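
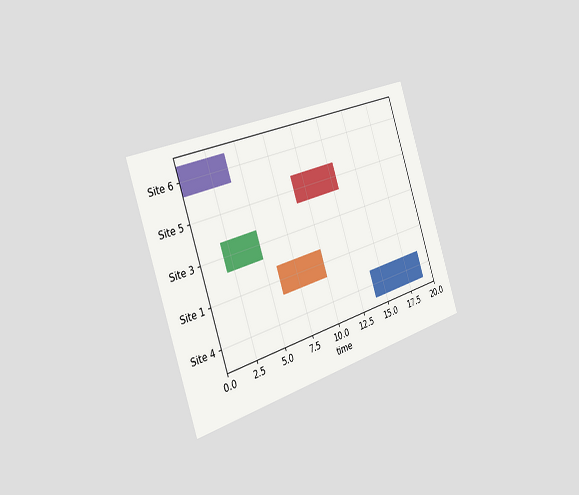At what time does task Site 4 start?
The chart is tilted about 18° counter-clockwise and viewed slightly from the left. The Site 4 bar begins at t=14.

14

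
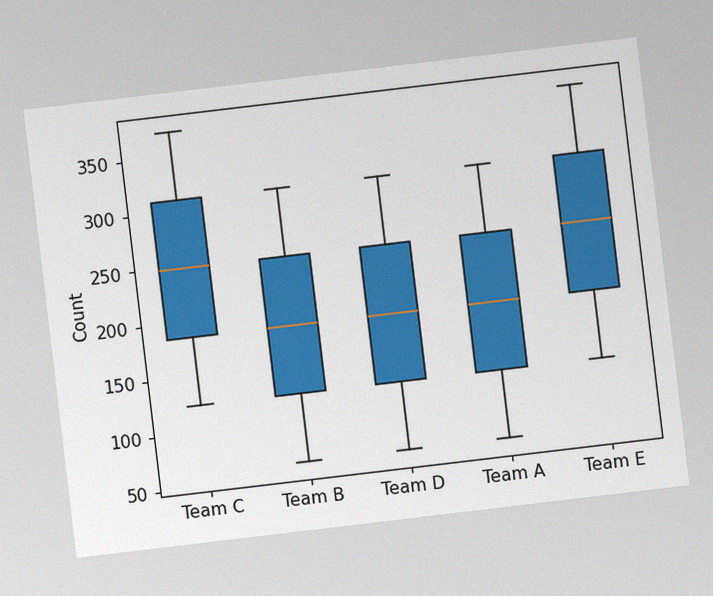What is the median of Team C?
248

The chart is tilted about 7° counter-clockwise, with some photo noise. The median line in the Team C box sits at 248.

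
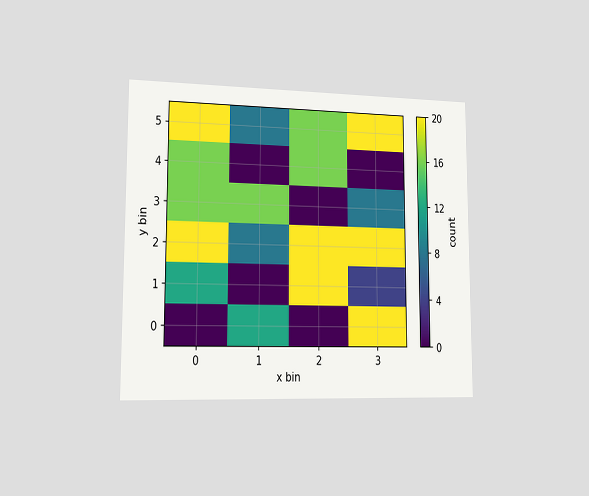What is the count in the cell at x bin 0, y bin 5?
20

The chart is viewed slightly from the left. Matching the cell (0, 5) against the colorbar gives 20.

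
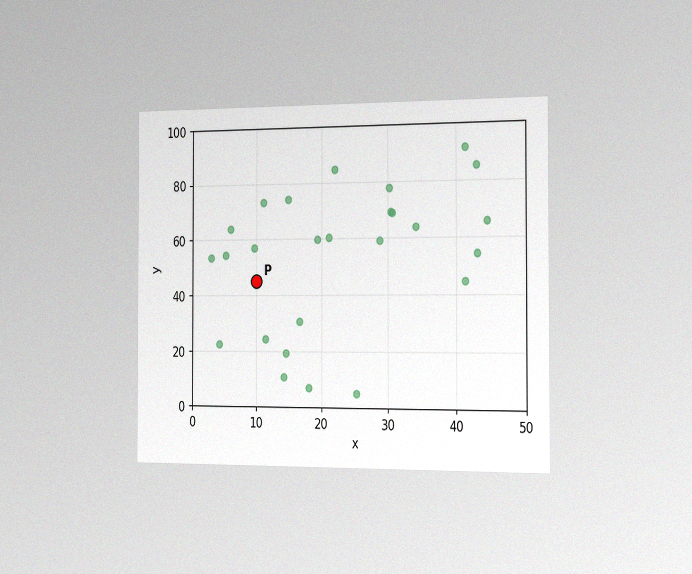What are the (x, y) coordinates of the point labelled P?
The chart is viewed slightly from the right, with some photo noise. Following the gridlines from P to each axis, P sits at (10, 45).

(10, 45)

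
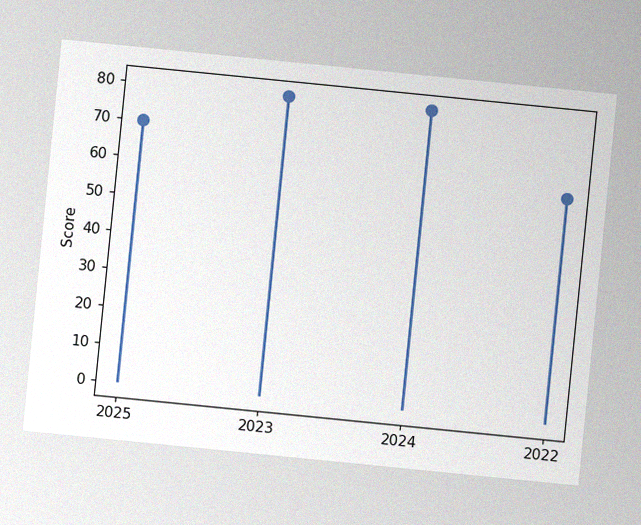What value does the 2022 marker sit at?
The chart is tilted about 6° clockwise, with some photo noise. The 2022 marker sits at 60.

60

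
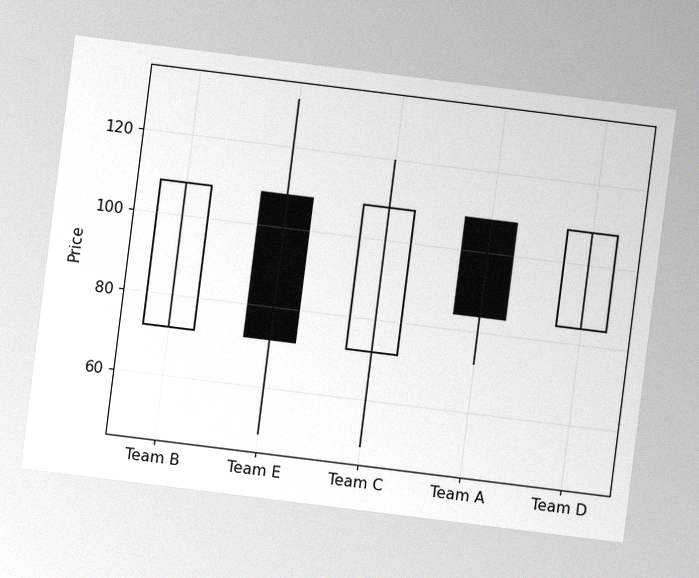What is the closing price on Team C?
The chart is tilted about 7° clockwise, with some photo noise. The Team C candle closes at 108.

108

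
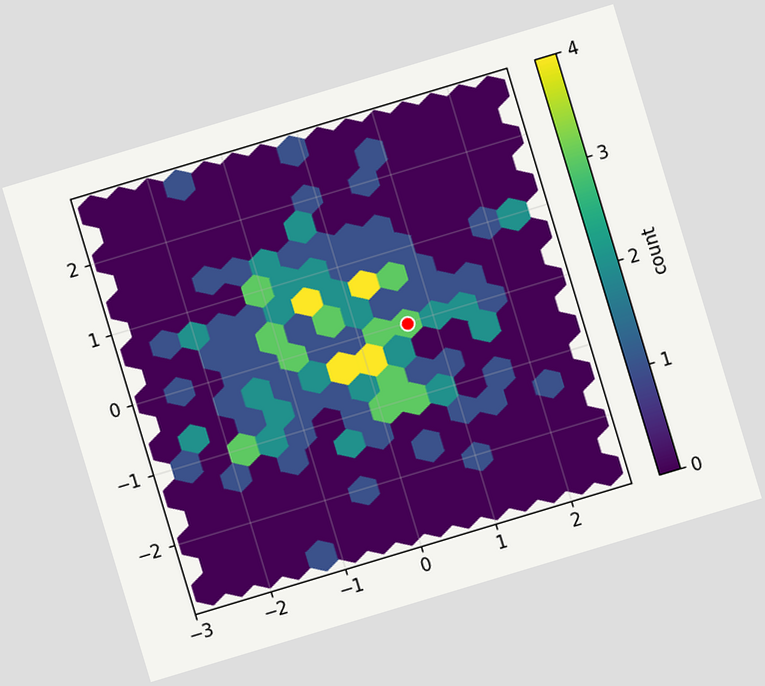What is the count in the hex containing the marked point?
3

The chart is tilted about 17° counter-clockwise. The marked hex reads 3 on the colorbar.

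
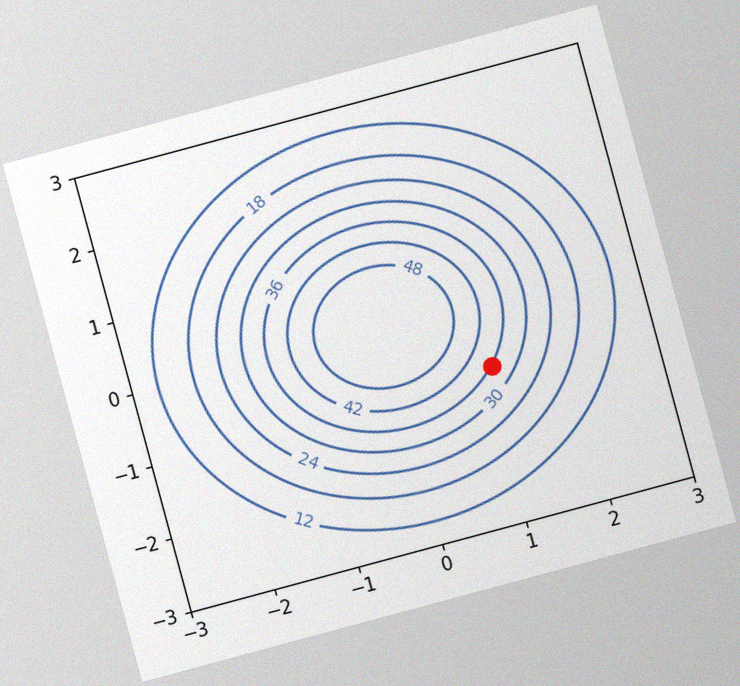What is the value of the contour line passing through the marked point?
36

The chart is tilted about 15° counter-clockwise, with some photo noise. The marked point sits on the contour labelled 36.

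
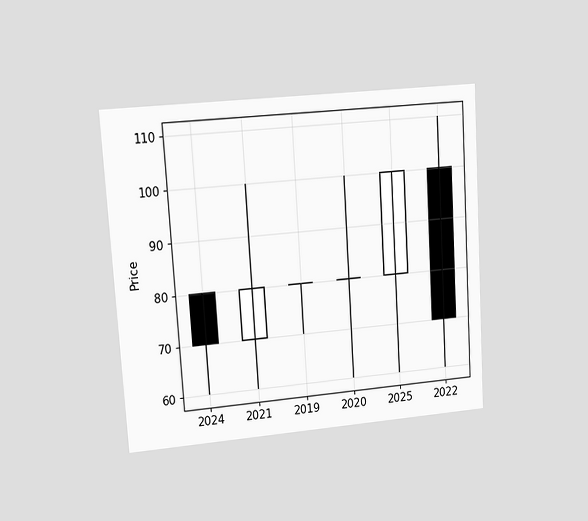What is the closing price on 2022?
70

The chart is tilted about 4° counter-clockwise and viewed at a slight angle. The 2022 candle closes at 70.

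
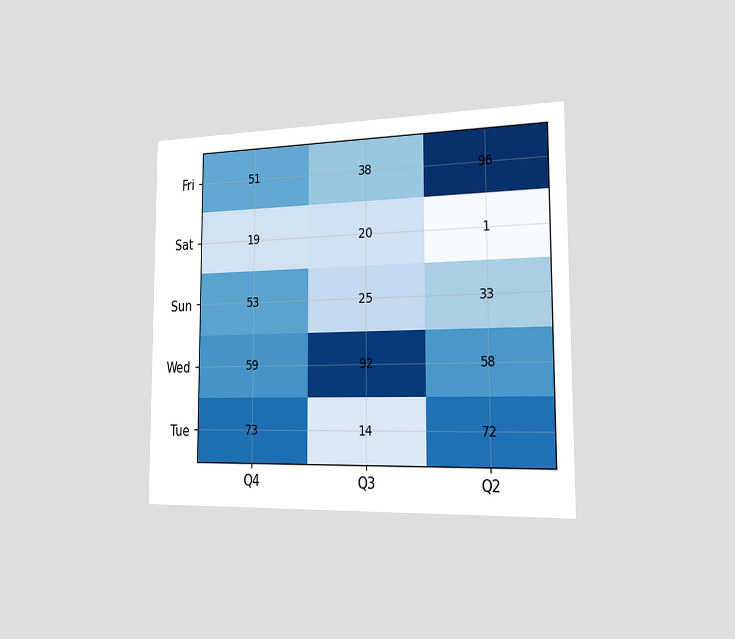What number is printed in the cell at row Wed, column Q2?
58

The chart is viewed slightly from the right. The (Wed, Q2) cell reads 58.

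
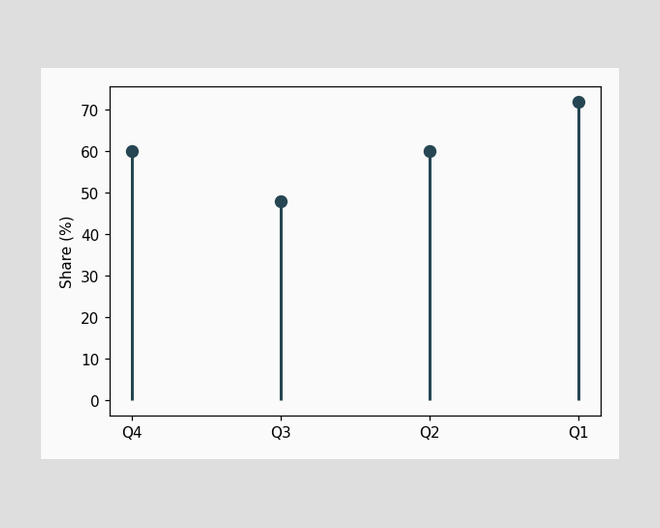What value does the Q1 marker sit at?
The Q1 marker sits at 72%.

72%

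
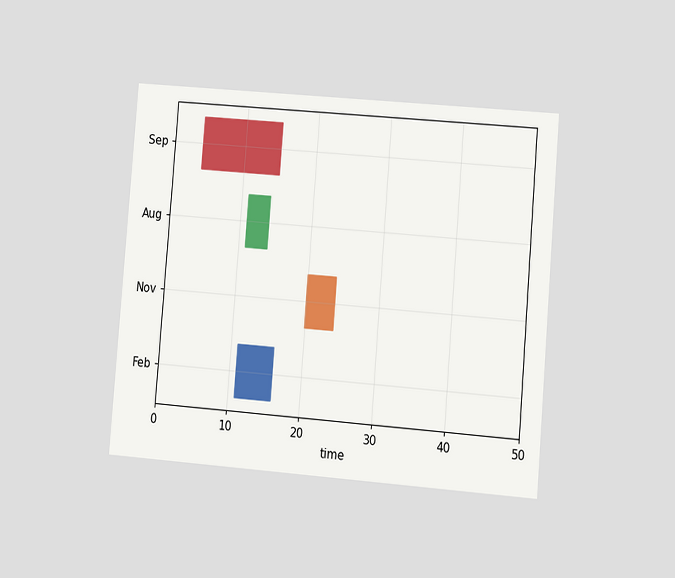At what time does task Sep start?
The chart is tilted about 5° clockwise and viewed at a slight angle. The Sep bar begins at t=4.

4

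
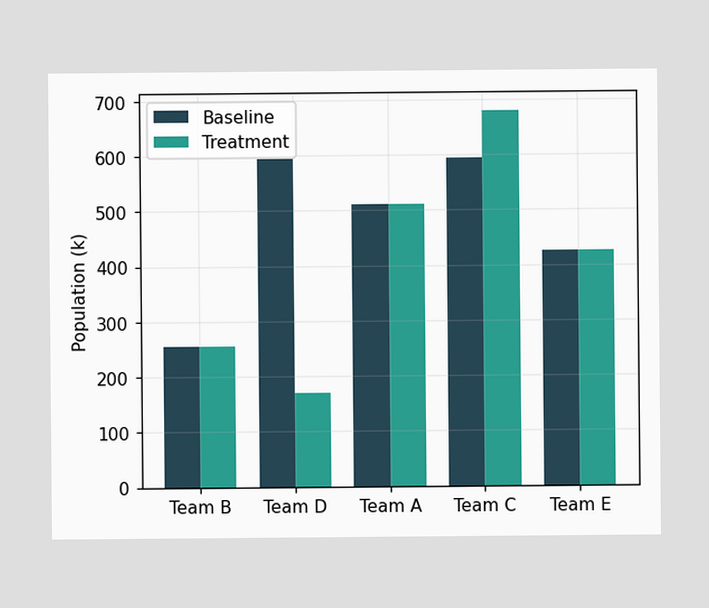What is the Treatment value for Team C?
680k

The Treatment bar at Team C reaches 680k on the y-axis.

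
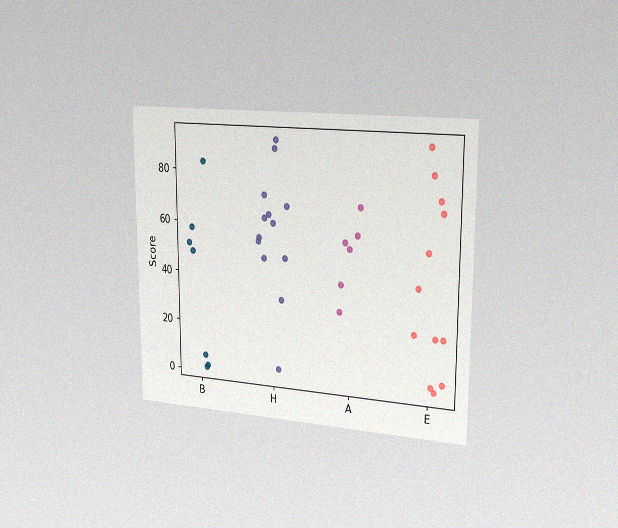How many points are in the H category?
The chart is viewed slightly from the right, with some photo noise. Counting the markers in the H column gives 13.

13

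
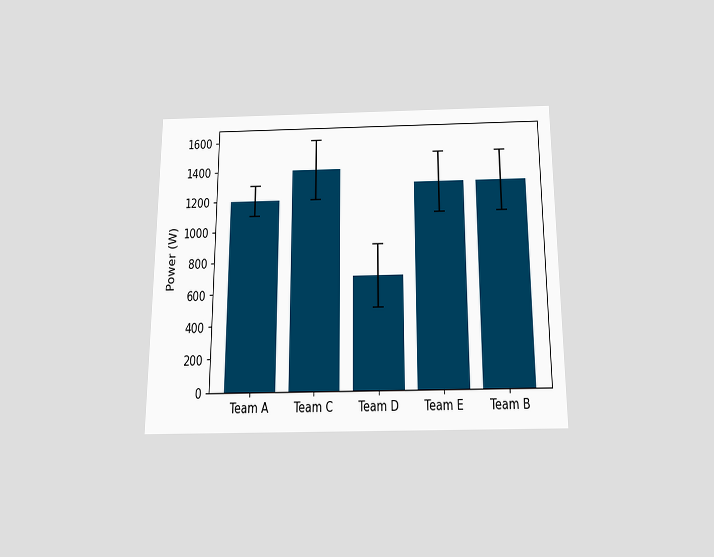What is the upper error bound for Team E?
1500W

The chart is viewed slightly from below. The Team E bar's upper whisker reaches 1500W.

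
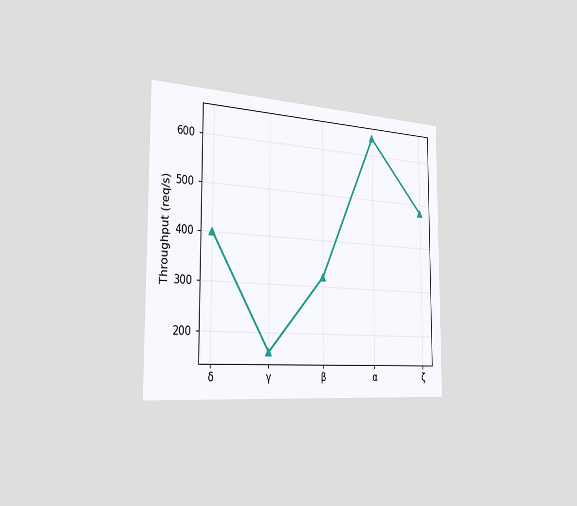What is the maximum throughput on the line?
The chart is viewed slightly from the left. The highest point is at α, and reading across to the y-axis gives 640req/s.

640req/s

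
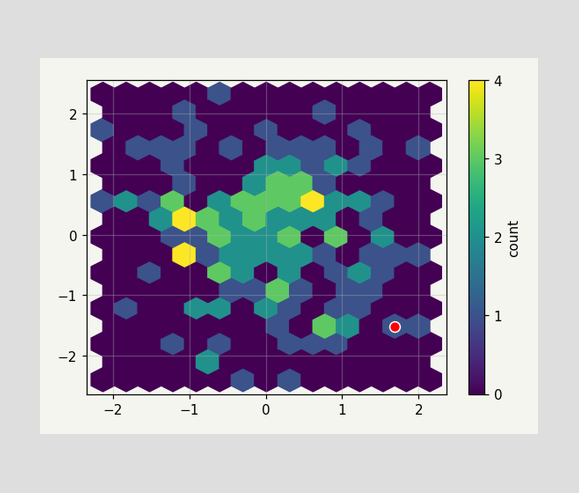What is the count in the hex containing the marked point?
1

The marked hex reads 1 on the colorbar.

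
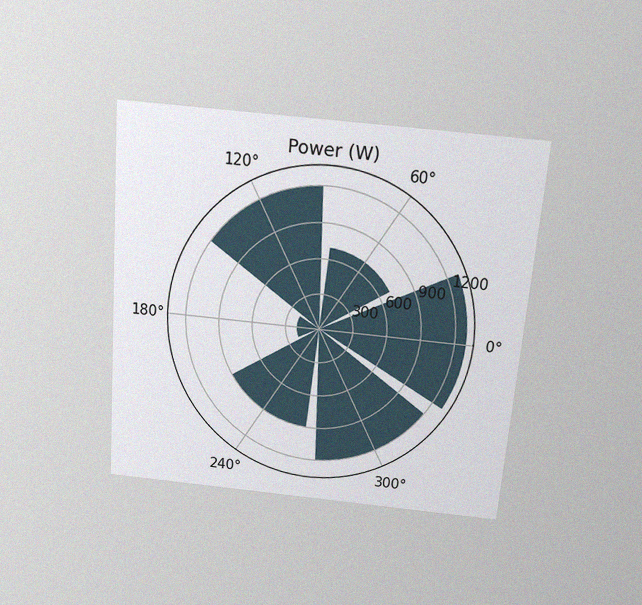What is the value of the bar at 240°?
900W

The chart is tilted about 5° clockwise and viewed slightly from above, with some photo noise. The bar at 240° reaches 900W on the radial axis.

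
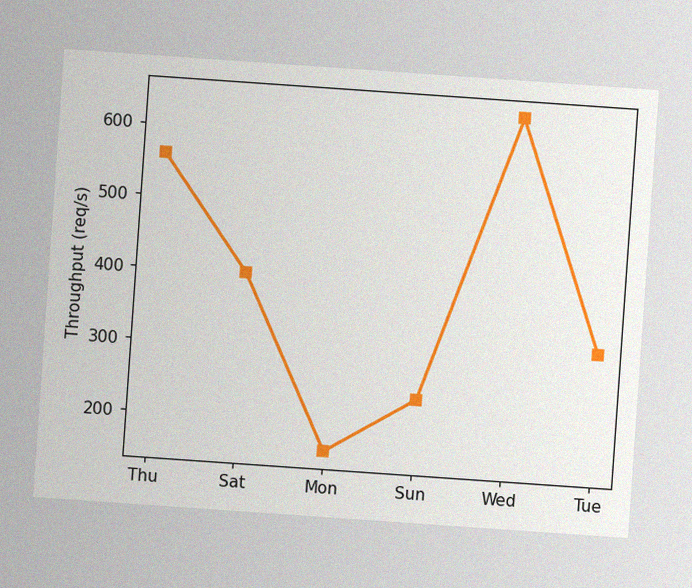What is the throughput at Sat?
The chart is tilted about 4° clockwise, with some photo noise. At Sat, the line is at 400req/s.

400req/s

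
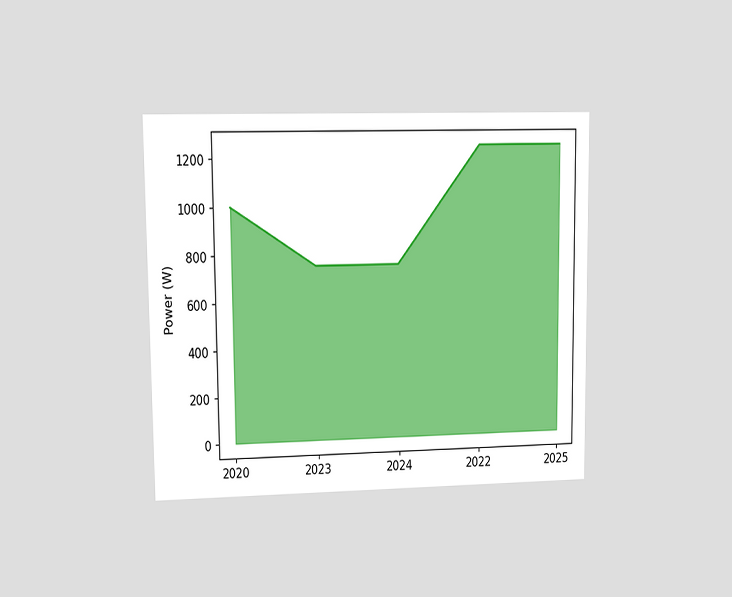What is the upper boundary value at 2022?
1250W

The chart is viewed at a slight angle. At 2022 the upper boundary is at 1250W.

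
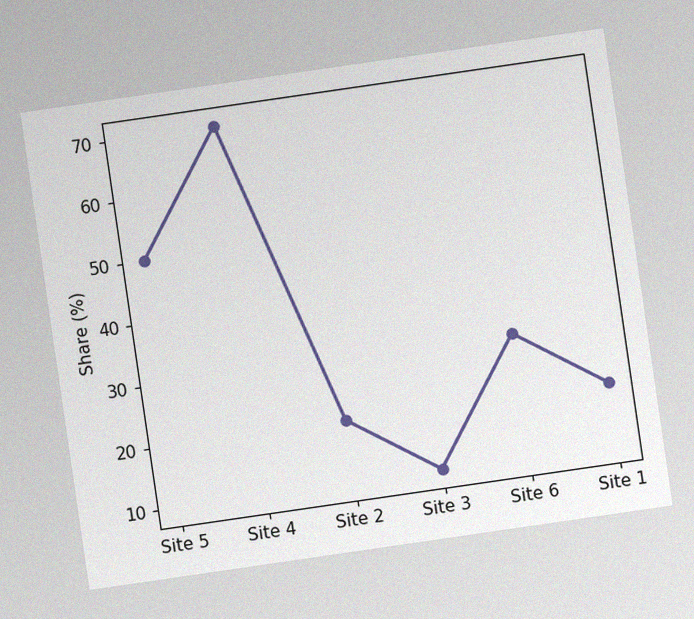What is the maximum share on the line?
The chart is tilted about 8° counter-clockwise, with some photo noise. The highest point is at Site 4, and reading across to the y-axis gives 70%.

70%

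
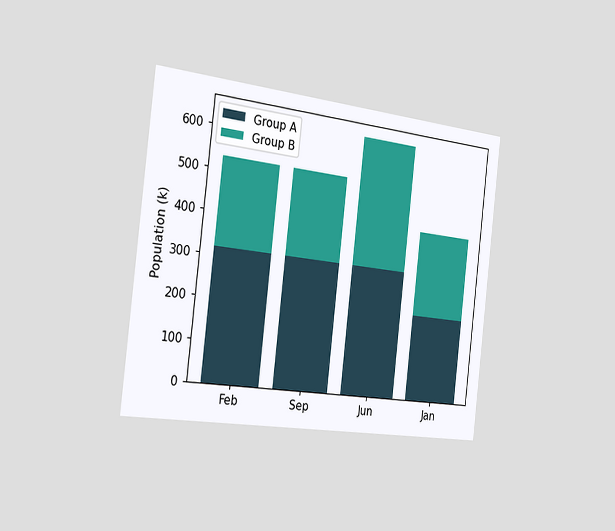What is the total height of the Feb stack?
530k

The chart is tilted about 7° clockwise and viewed slightly from the left. The Feb stack's top reaches 530k on the y-axis.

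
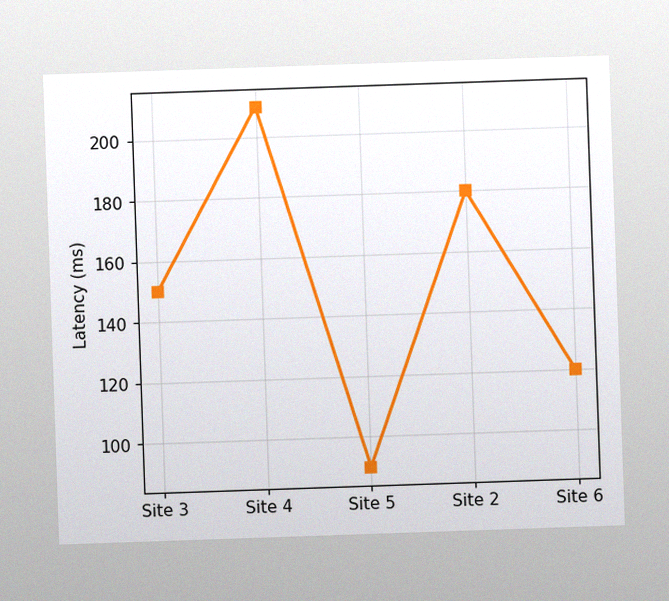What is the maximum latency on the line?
The image has some photo noise and uneven lighting. The highest point is at Site 4, and reading across to the y-axis gives 210ms.

210ms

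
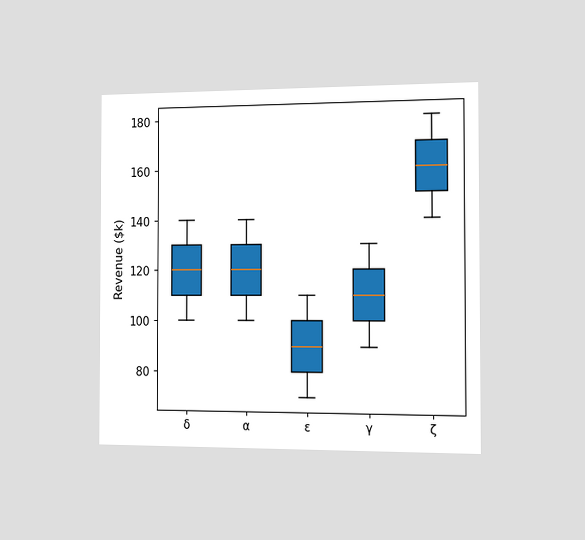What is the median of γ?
$110k

The chart is viewed slightly from the right. The median line in the γ box sits at $110k.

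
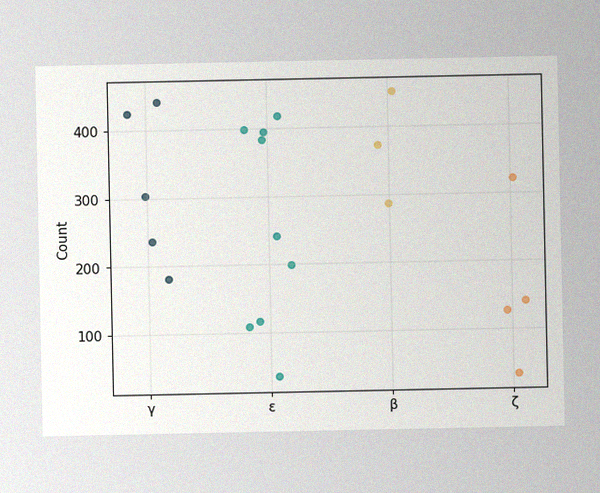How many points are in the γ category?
5

The image has some photo noise and uneven lighting. Counting the markers in the γ column gives 5.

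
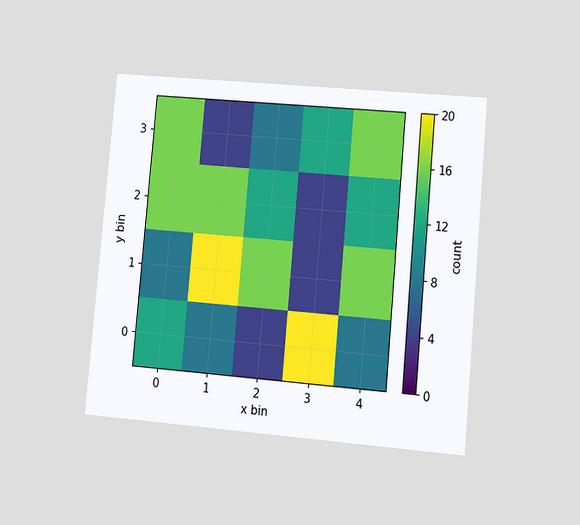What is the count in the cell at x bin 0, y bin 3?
16

The chart is tilted about 5° clockwise and viewed at a slight angle. Matching the cell (0, 3) against the colorbar gives 16.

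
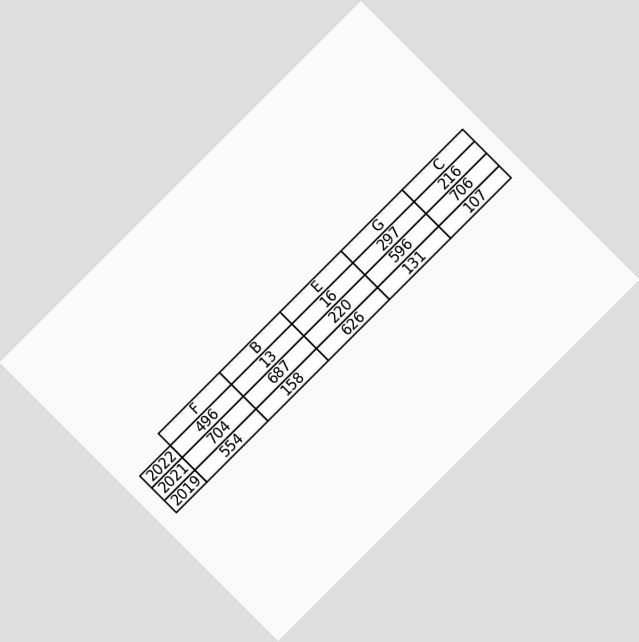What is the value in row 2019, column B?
158

The chart is tilted about 45° counter-clockwise. The (2019, B) cell reads 158.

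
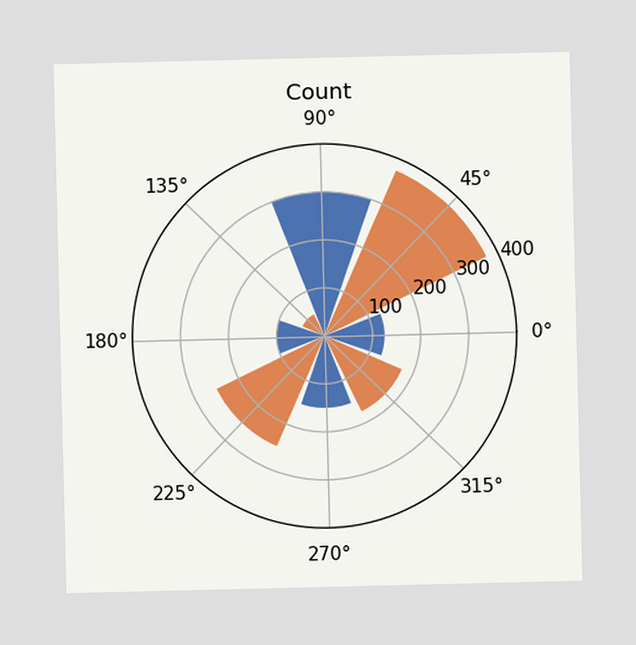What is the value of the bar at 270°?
150

The bar at 270° reaches 150 on the radial axis.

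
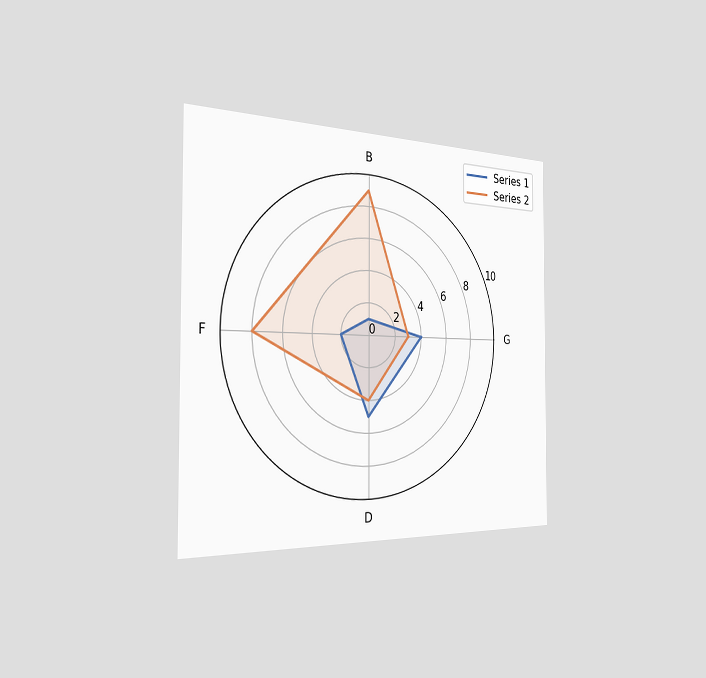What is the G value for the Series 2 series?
3

The chart is viewed slightly from the left. On the G axis, Series 2 reaches 3.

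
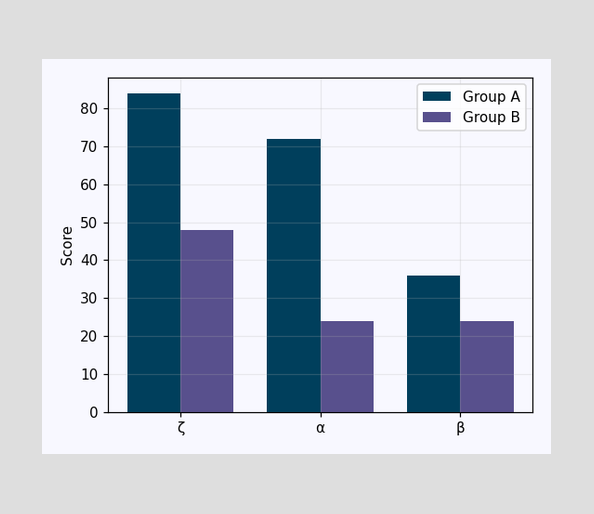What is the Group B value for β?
24

The Group B bar at β reaches 24 on the y-axis.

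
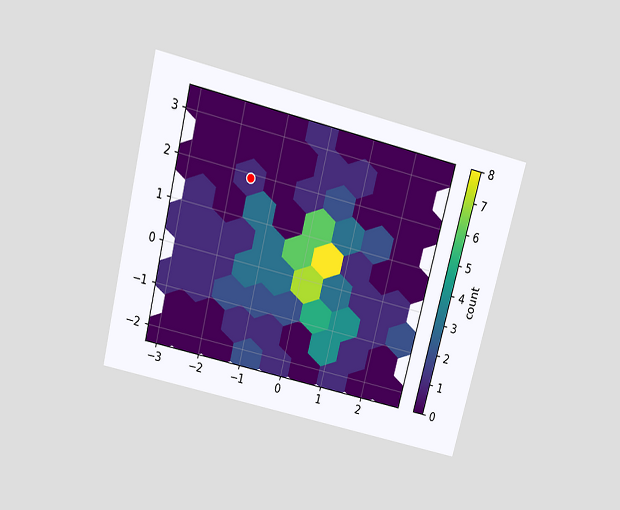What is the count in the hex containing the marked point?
1

The chart is tilted about 14° clockwise and viewed slightly from above. The marked hex reads 1 on the colorbar.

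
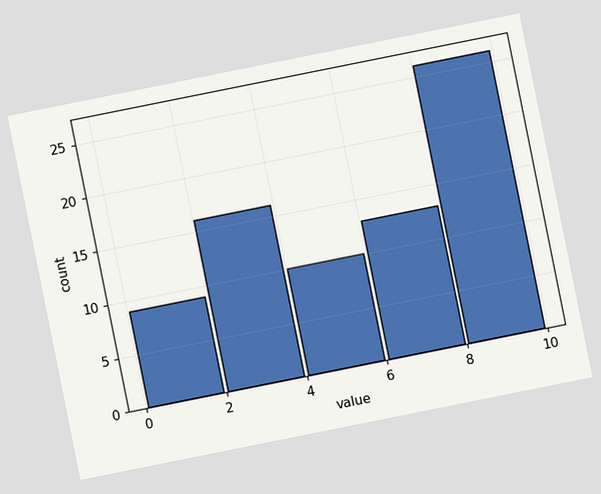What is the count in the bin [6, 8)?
The chart is tilted about 11° counter-clockwise. The [6, 8) bin has height 13.

13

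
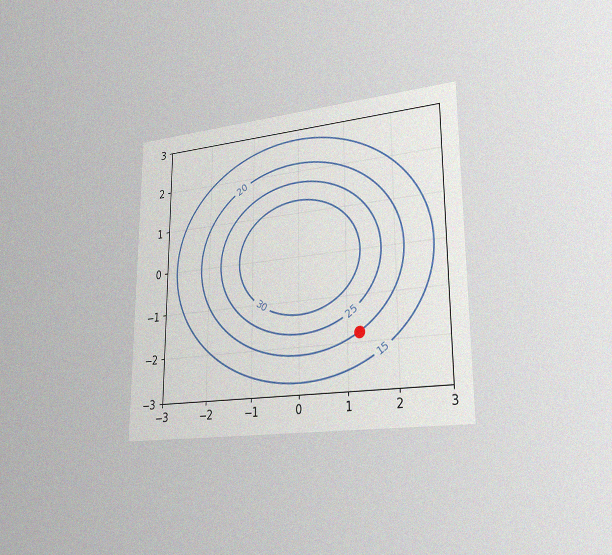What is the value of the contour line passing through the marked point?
The chart is viewed slightly from the right, with some photo noise. The marked point sits on the contour labelled 20.

20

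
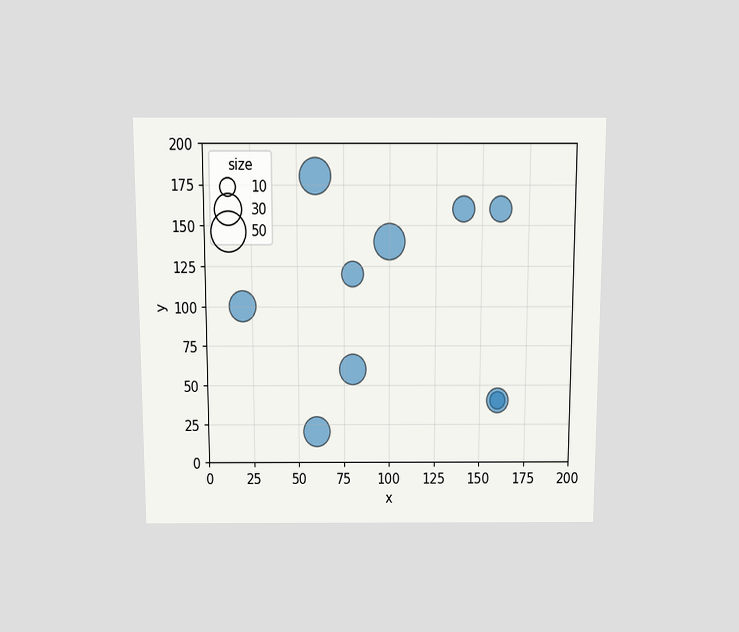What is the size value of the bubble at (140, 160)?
20

The chart is viewed slightly from above. Matching the bubble at (140, 160) against the size legend gives 20.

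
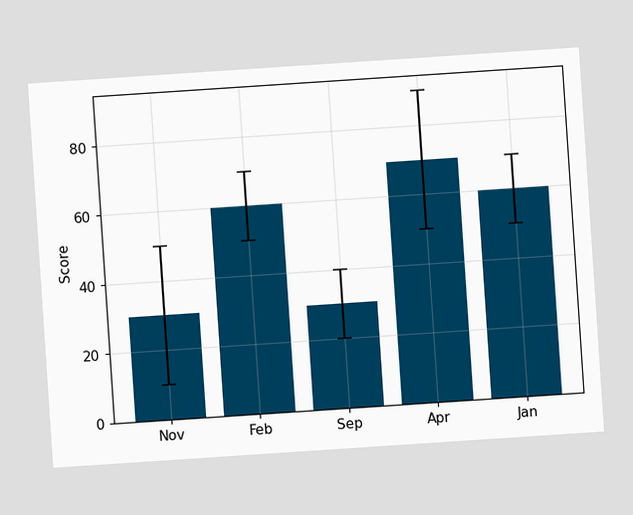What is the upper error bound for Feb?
The chart is tilted about 4° counter-clockwise. The Feb bar's upper whisker reaches 70.

70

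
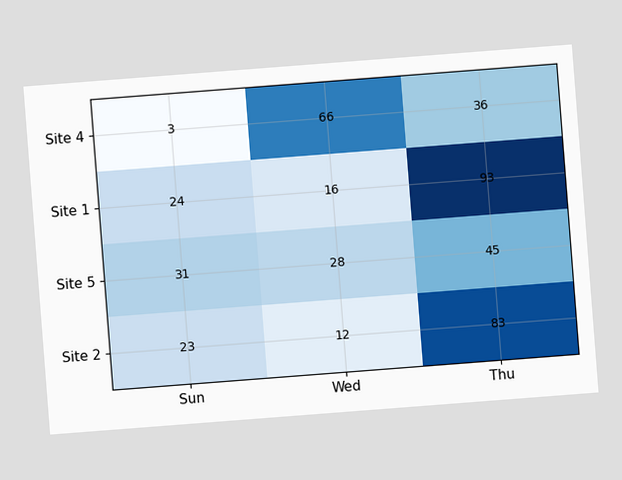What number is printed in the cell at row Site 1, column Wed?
16

The chart is tilted about 4° counter-clockwise. The (Site 1, Wed) cell reads 16.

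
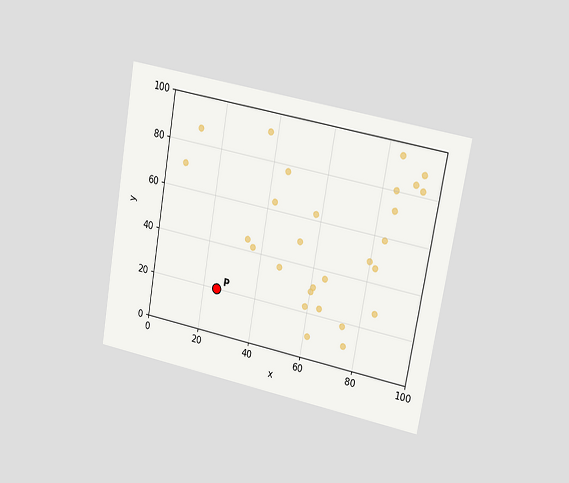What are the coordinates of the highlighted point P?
(25, 20)

The chart is tilted about 10° clockwise and viewed slightly from the right. Following the gridlines from P to each axis, P sits at (25, 20).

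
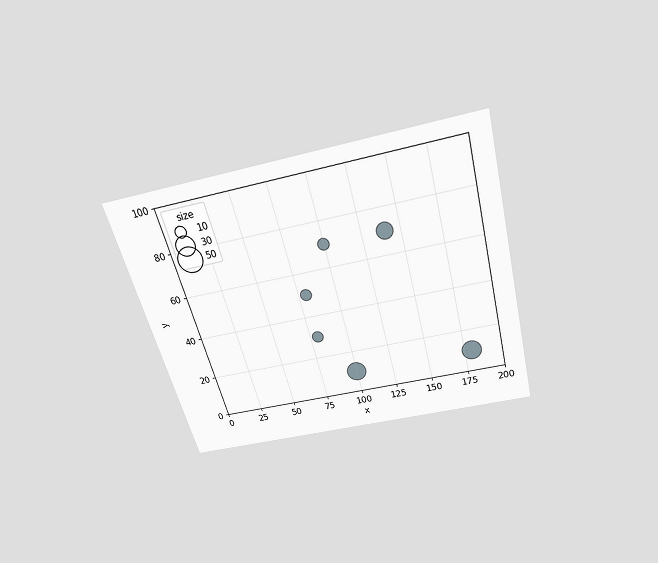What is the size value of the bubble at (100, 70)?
The chart is tilted about 15° counter-clockwise and viewed slightly from above. Matching the bubble at (100, 70) against the size legend gives 10.

10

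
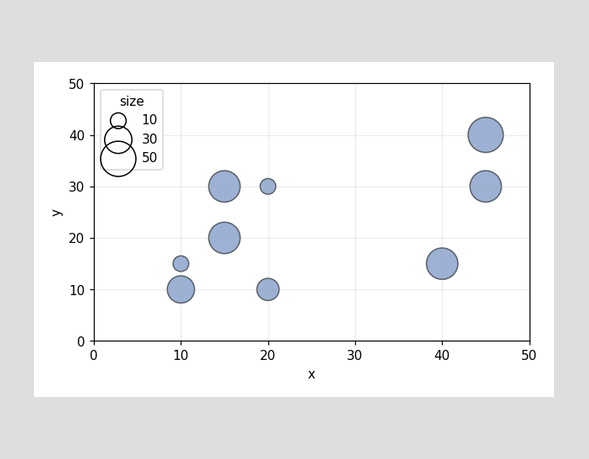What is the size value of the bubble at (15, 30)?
40

Matching the bubble at (15, 30) against the size legend gives 40.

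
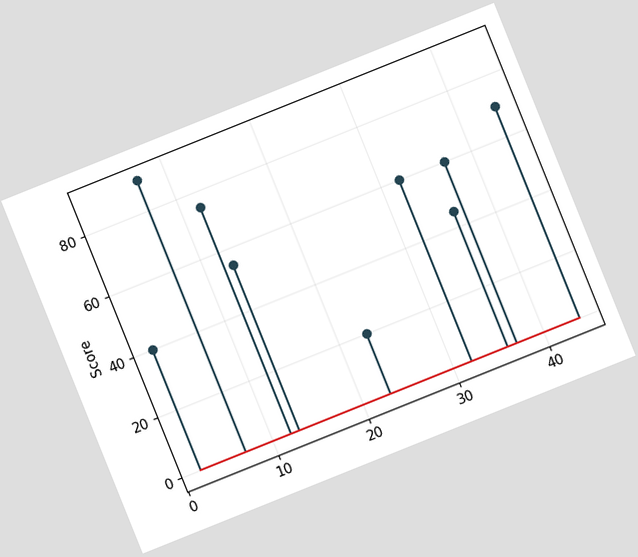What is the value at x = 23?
20

The chart is tilted about 22° counter-clockwise. The stem at x=23 reaches 20.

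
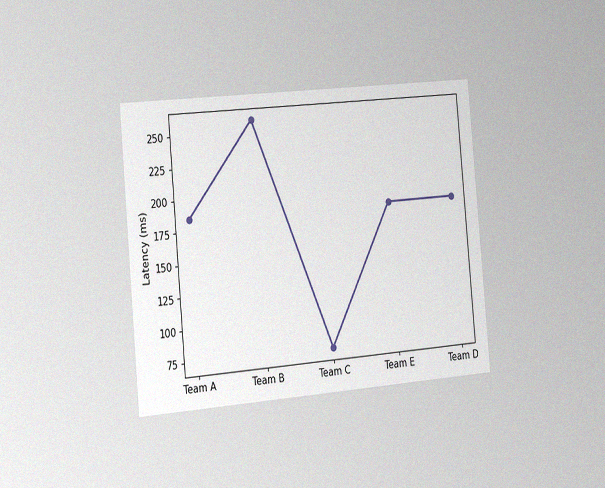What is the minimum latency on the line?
The chart is tilted about 5° counter-clockwise and viewed slightly from the left, with some photo noise. The lowest point is at Team C, and reading across to the y-axis gives 74ms.

74ms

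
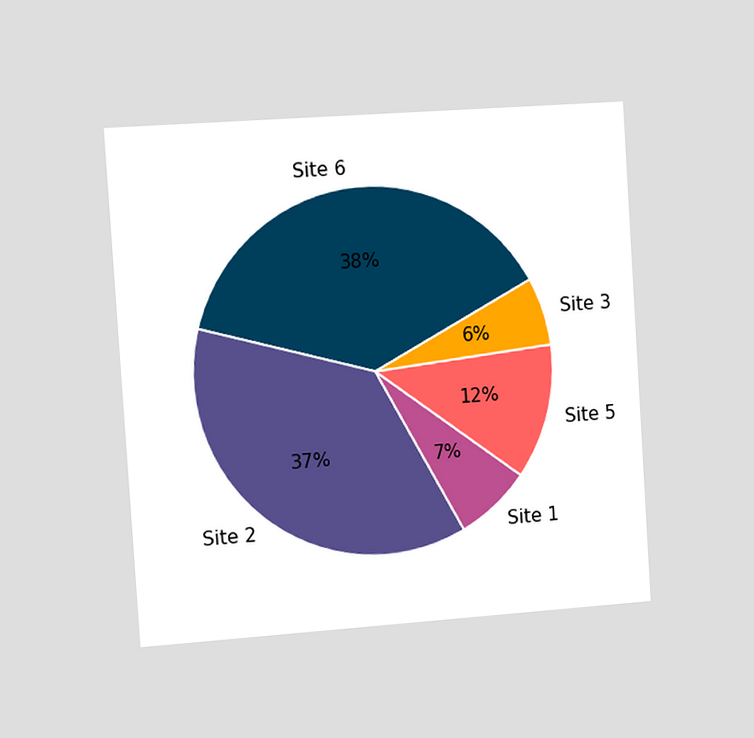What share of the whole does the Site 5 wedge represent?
The chart is tilted about 4° counter-clockwise and viewed slightly from the left. The Site 5 slice takes up 12% of the pie.

12%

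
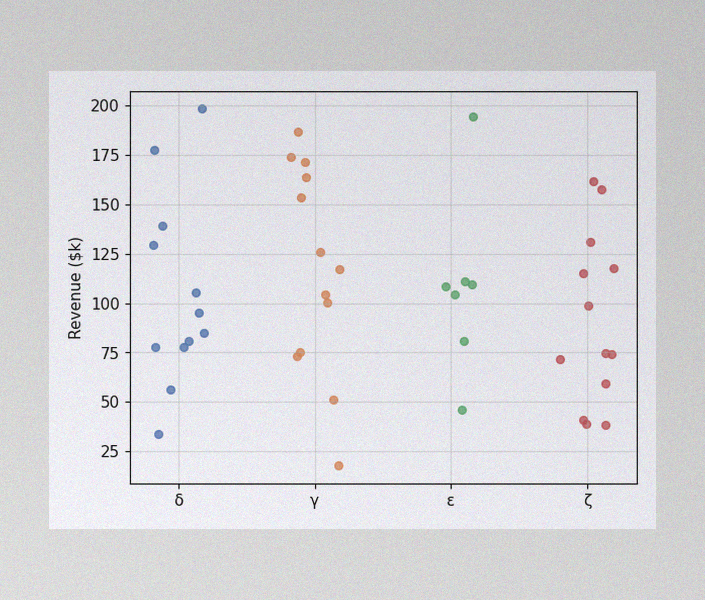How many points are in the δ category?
12

The image has some photo noise and uneven lighting. Counting the markers in the δ column gives 12.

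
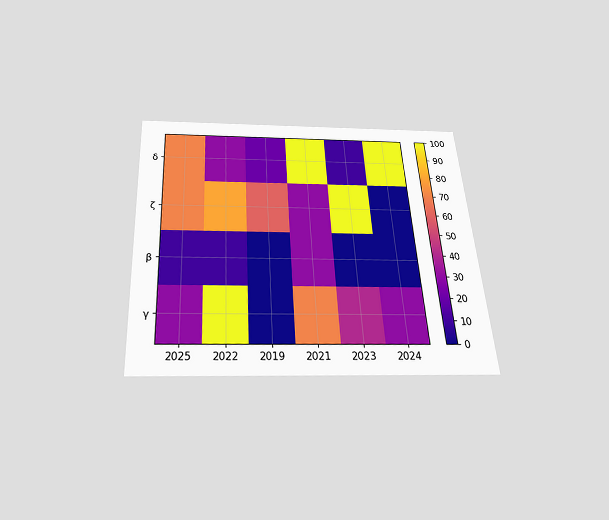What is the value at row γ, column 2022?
100

The chart is tilted about 4° counter-clockwise and viewed slightly from below. Matching cell (γ, 2022) against the colorbar gives 100.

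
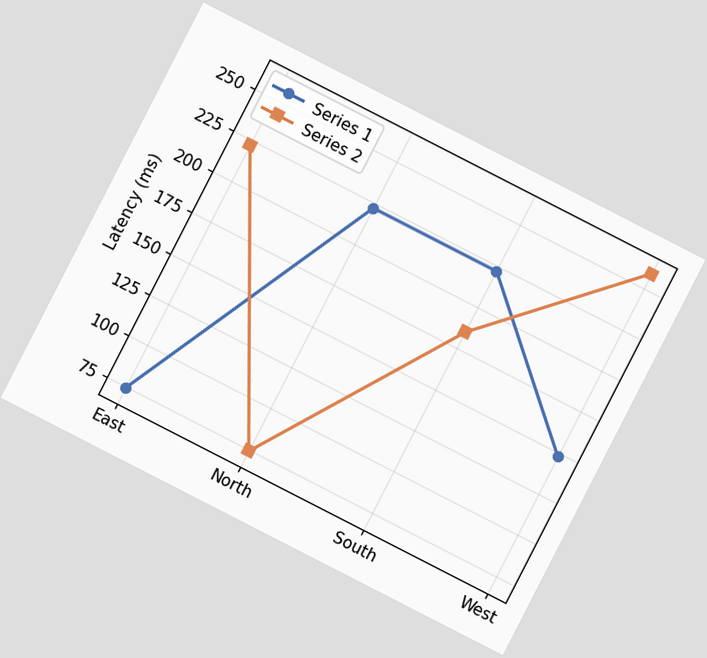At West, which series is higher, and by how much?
Series 2, by 111ms

The chart is tilted about 27° clockwise. At West, Series 2 sits above the other line by 111ms.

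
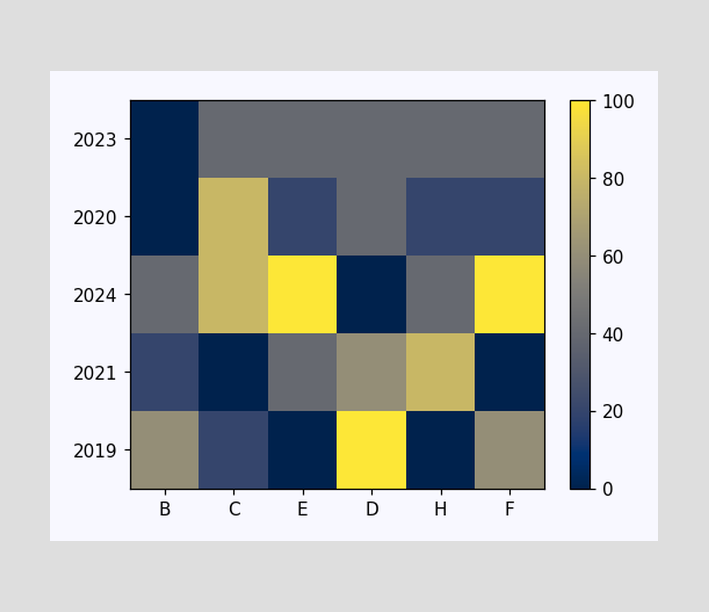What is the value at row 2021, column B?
20

Matching cell (2021, B) against the colorbar gives 20.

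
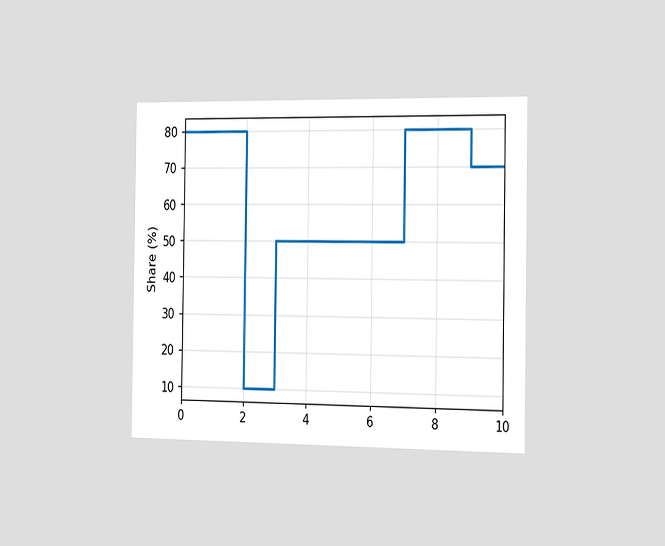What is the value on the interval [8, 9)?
The chart is viewed slightly from the right. On [8, 9) the step sits at 80%.

80%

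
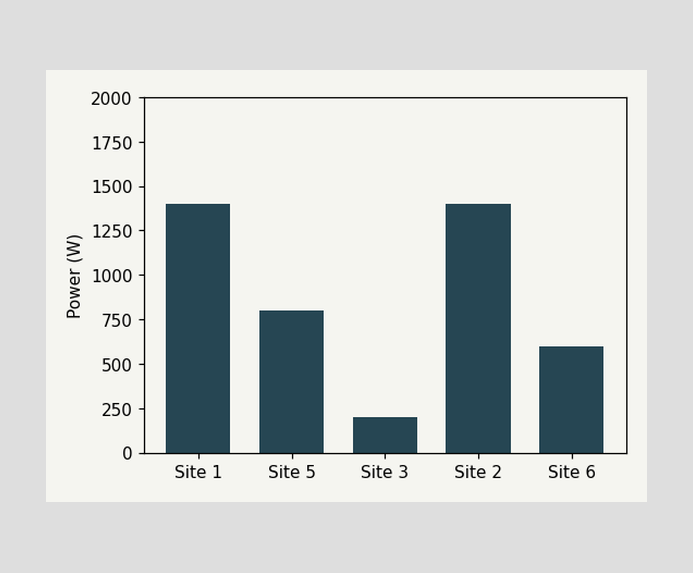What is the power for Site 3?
Reading along the chart's y-axis, the Site 3 bar reaches 200W.

200W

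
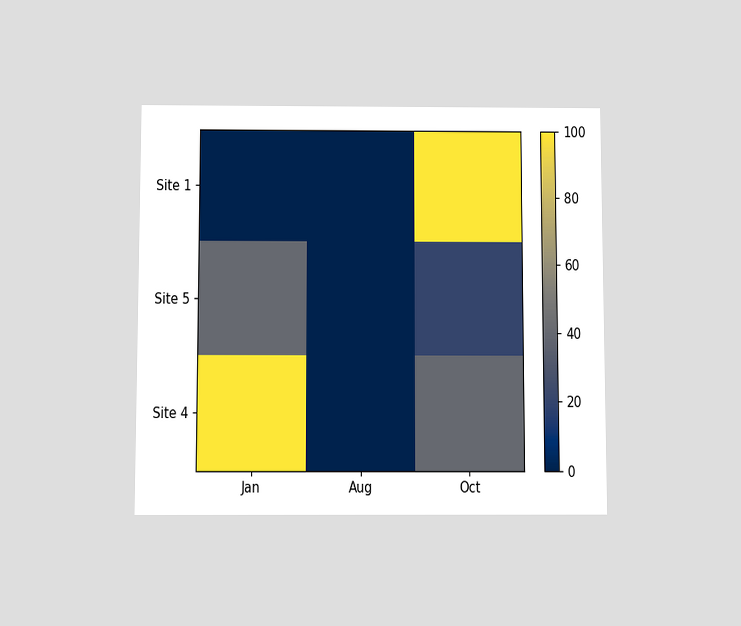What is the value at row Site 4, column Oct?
40

The chart is viewed slightly from below. Matching cell (Site 4, Oct) against the colorbar gives 40.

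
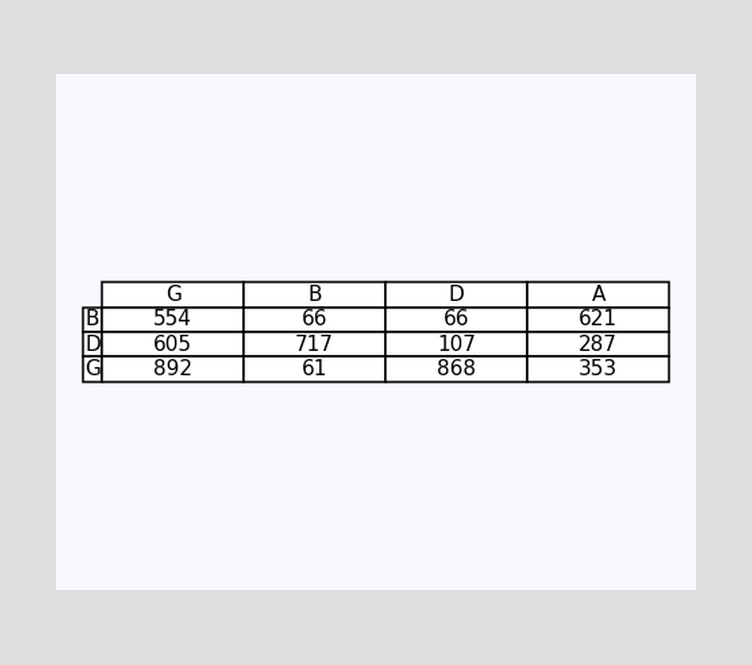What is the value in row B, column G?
554

The (B, G) cell reads 554.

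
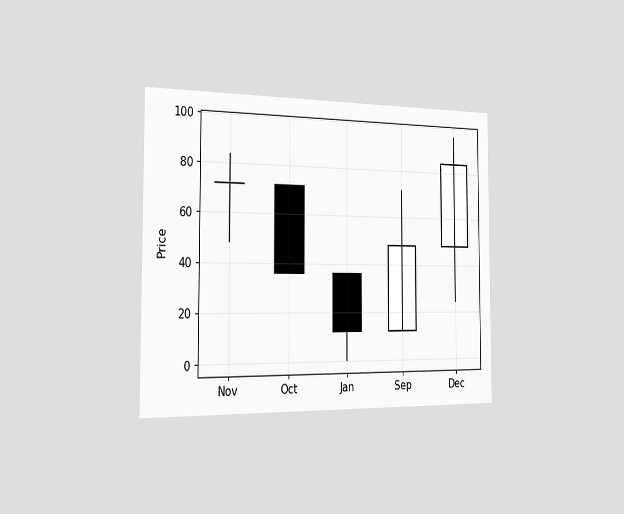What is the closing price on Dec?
The chart is viewed slightly from the left. The Dec candle closes at 84.

84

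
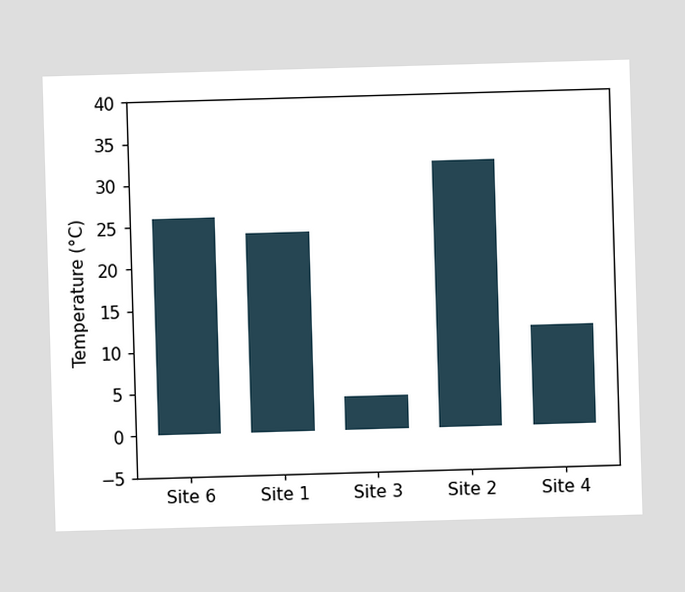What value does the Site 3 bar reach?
4°C

Reading along the chart's y-axis, the Site 3 bar reaches 4°C.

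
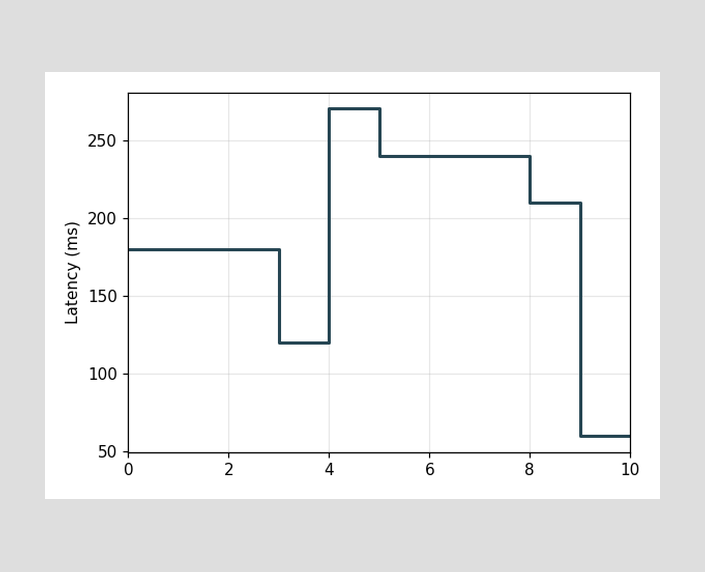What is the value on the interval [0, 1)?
On [0, 1) the step sits at 180ms.

180ms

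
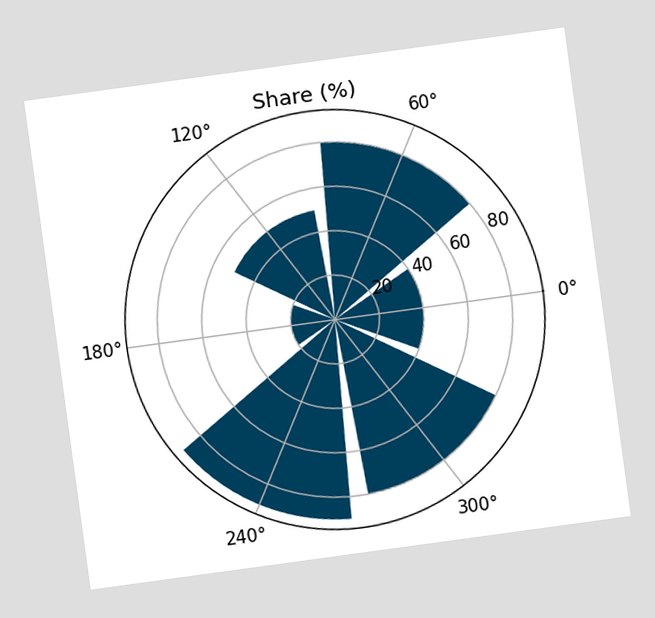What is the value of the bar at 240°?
The chart is tilted about 8° counter-clockwise. The bar at 240° reaches 90% on the radial axis.

90%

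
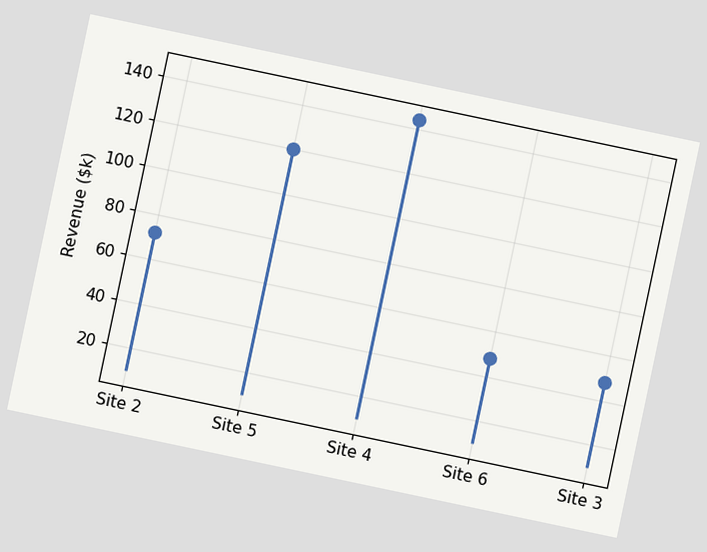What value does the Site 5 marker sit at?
The chart is tilted about 12° clockwise. The Site 5 marker sits at $120k.

$120k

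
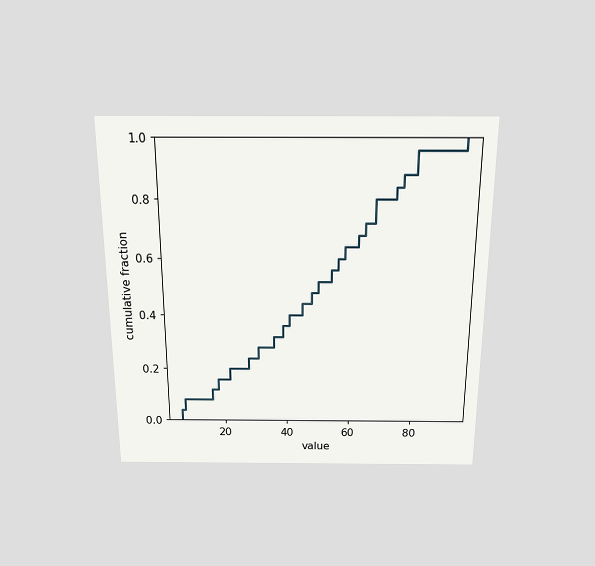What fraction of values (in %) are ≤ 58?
The chart is viewed slightly from above. At x=58 the ECDF step is at 64%.

64%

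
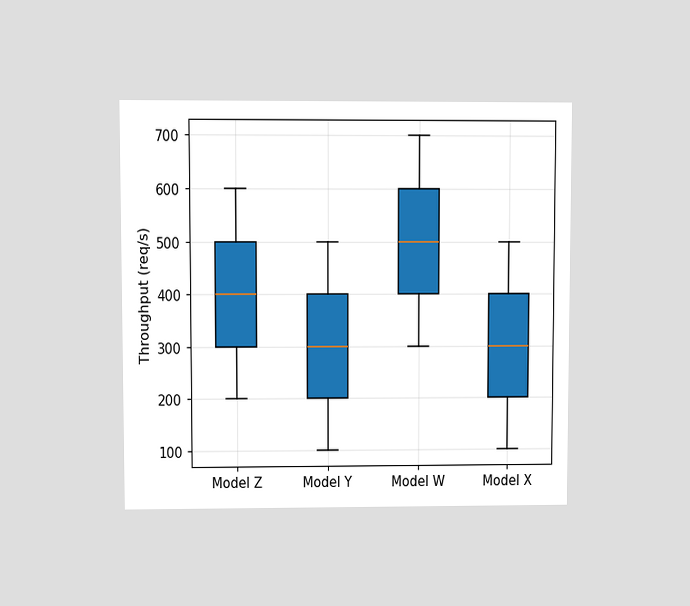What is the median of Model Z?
400req/s

The chart is viewed at a slight angle. The median line in the Model Z box sits at 400req/s.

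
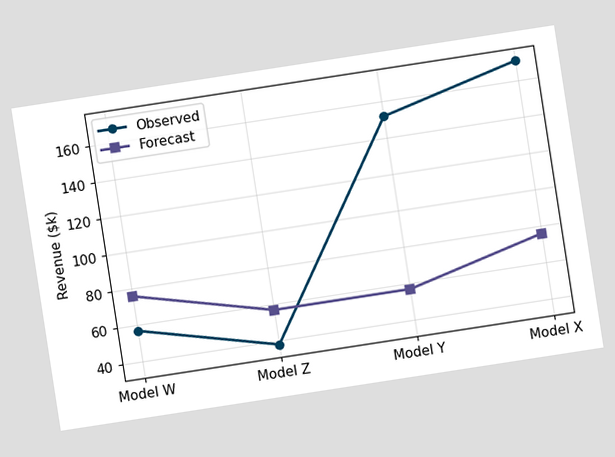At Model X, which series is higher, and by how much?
The chart is tilted about 9° counter-clockwise. At Model X, Observed sits above the other line by $95k.

Observed, by $95k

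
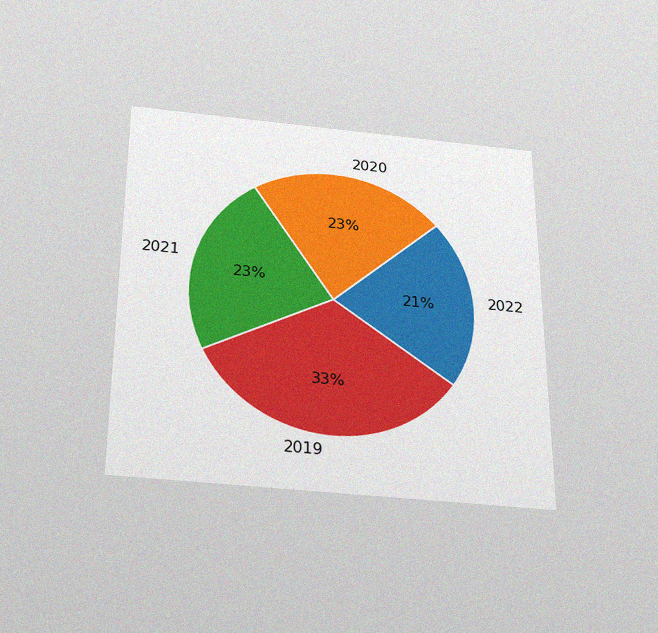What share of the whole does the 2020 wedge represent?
23%

The chart is viewed slightly from below, with some photo noise. The 2020 slice takes up 23% of the pie.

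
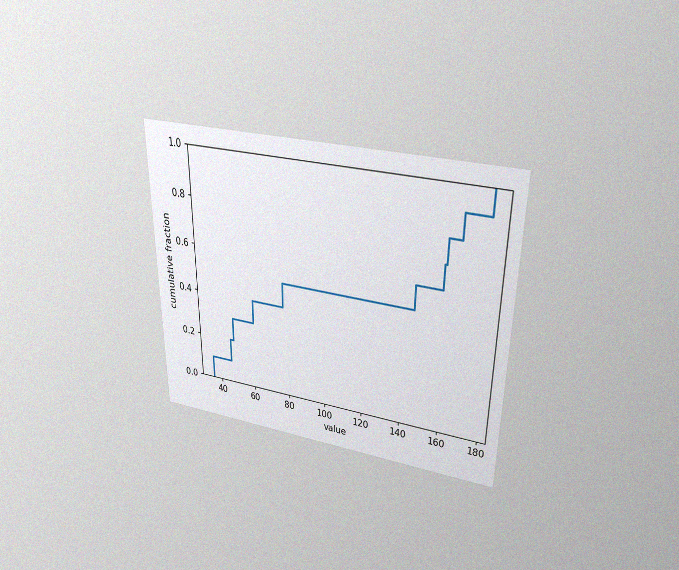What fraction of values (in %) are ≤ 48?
30%

The chart is viewed slightly from above, with some photo noise. At x=48 the ECDF step is at 30%.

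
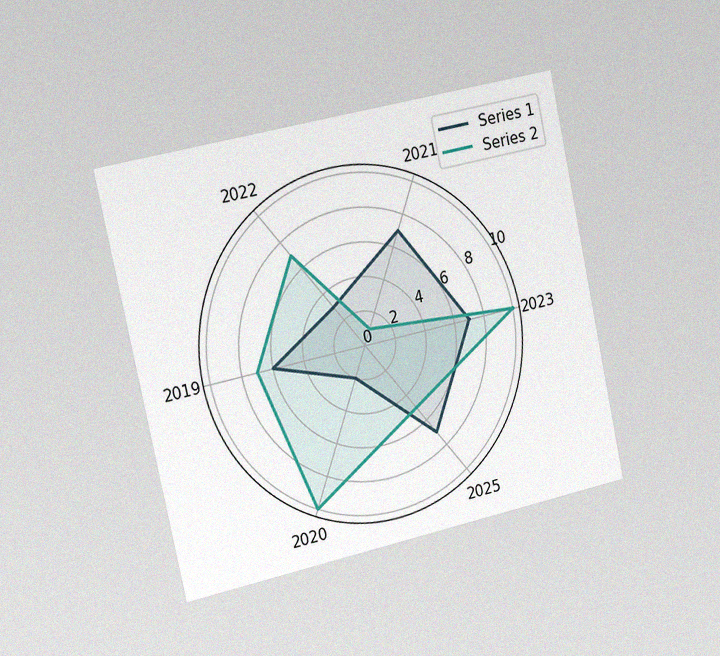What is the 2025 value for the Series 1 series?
The chart is tilted about 12° counter-clockwise and viewed slightly from the left, with some photo noise. On the 2025 axis, Series 1 reaches 7.

7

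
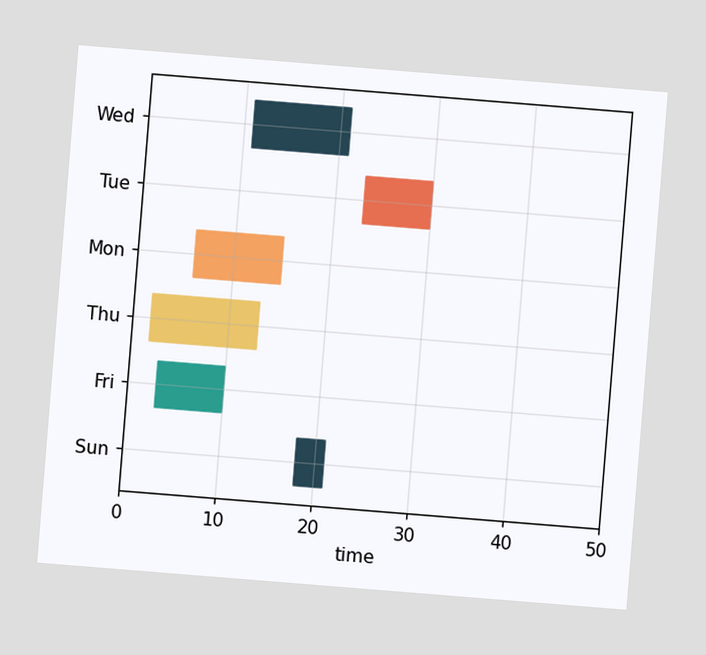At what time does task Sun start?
The chart is tilted about 5° clockwise. The Sun bar begins at t=18.

18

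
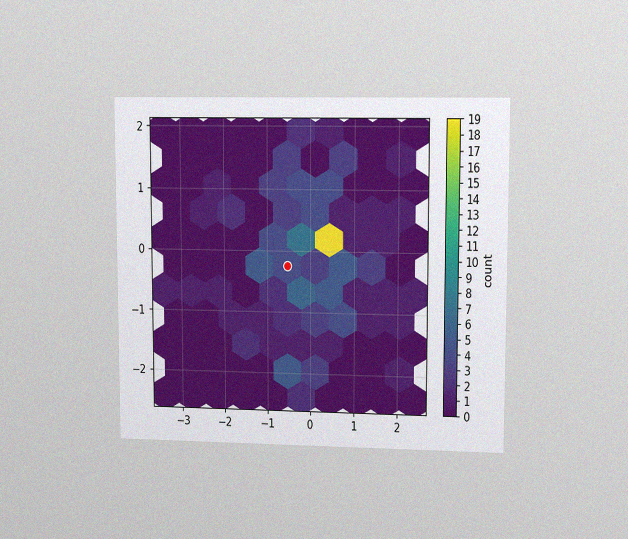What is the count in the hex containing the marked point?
4

The chart is viewed at a slight angle, with some photo noise. The marked hex reads 4 on the colorbar.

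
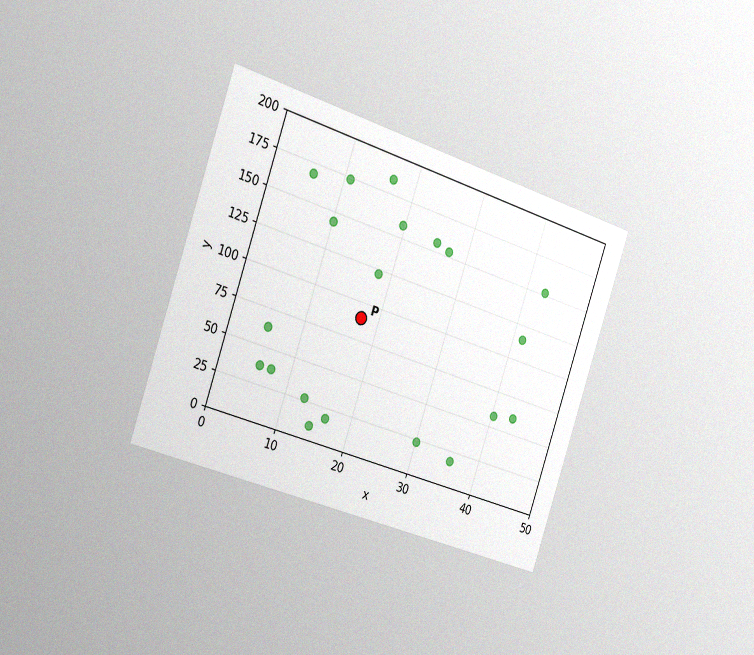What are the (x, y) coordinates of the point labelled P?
(17.5, 90)

The chart is tilted about 19° clockwise and viewed slightly from the left, with some photo noise. Following the gridlines from P to each axis, P sits at (17.5, 90).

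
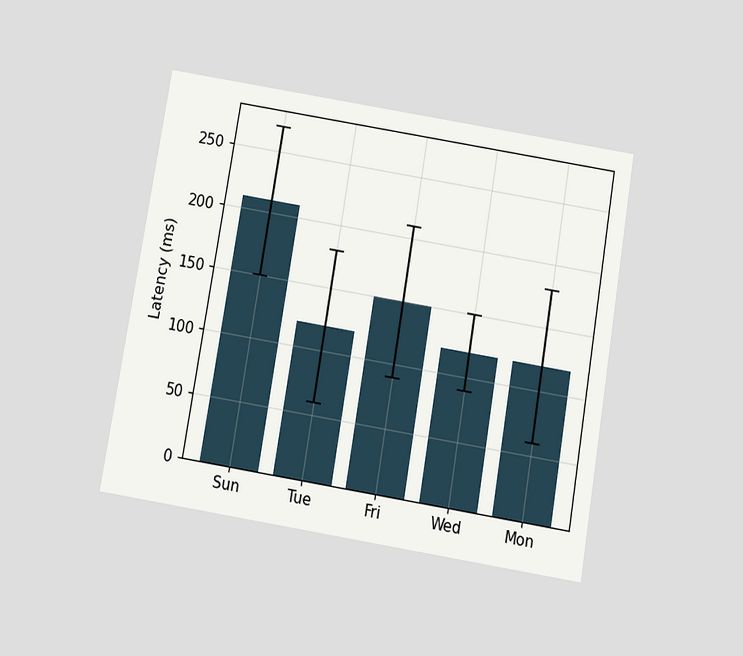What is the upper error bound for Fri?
The chart is tilted about 9° clockwise and viewed slightly from below. The Fri bar's upper whisker reaches 210ms.

210ms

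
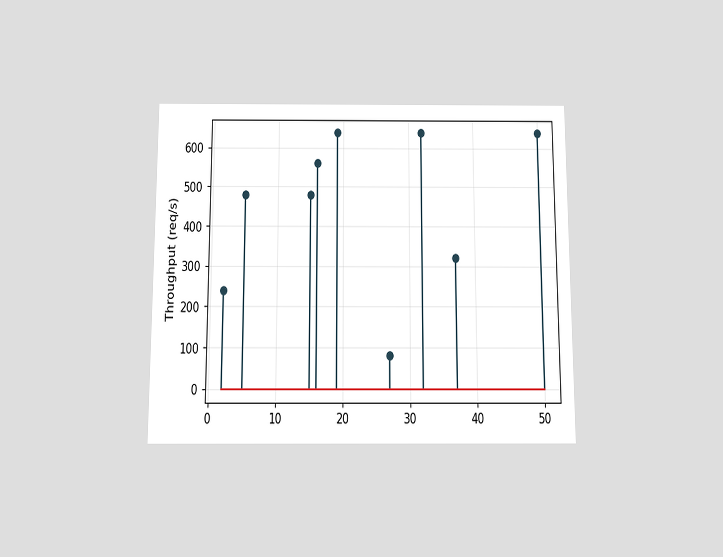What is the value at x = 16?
560req/s

The chart is viewed slightly from below. The stem at x=16 reaches 560req/s.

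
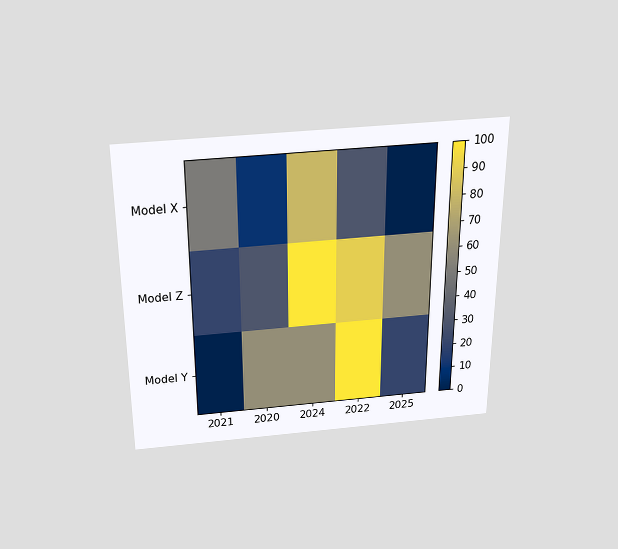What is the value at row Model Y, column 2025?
The chart is viewed slightly from above. Matching cell (Model Y, 2025) against the colorbar gives 20.

20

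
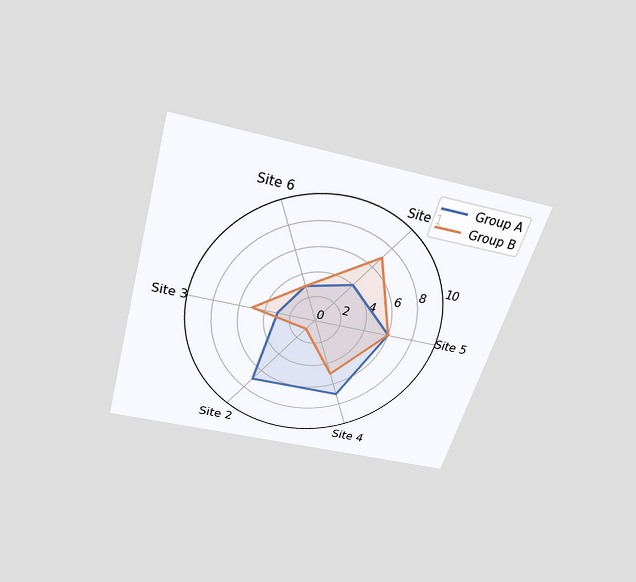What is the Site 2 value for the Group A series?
7

The chart is tilted about 16° clockwise and viewed slightly from above. On the Site 2 axis, Group A reaches 7.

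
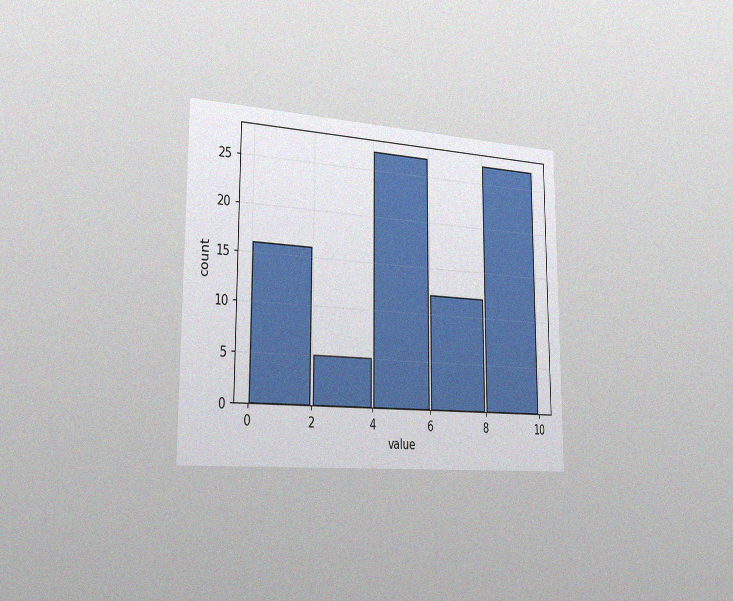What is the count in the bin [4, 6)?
27

The chart is viewed slightly from the left, with some photo noise. The [4, 6) bin has height 27.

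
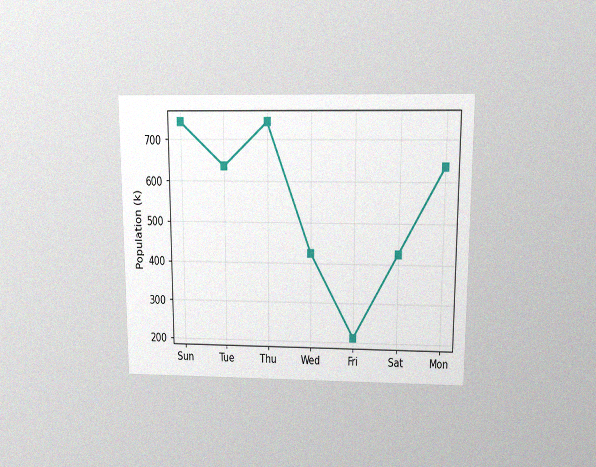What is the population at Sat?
The chart is viewed slightly from above, with some photo noise. At Sat, the line is at 424k.

424k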